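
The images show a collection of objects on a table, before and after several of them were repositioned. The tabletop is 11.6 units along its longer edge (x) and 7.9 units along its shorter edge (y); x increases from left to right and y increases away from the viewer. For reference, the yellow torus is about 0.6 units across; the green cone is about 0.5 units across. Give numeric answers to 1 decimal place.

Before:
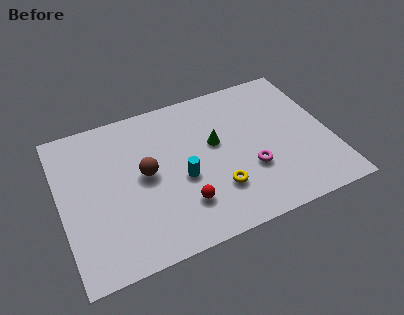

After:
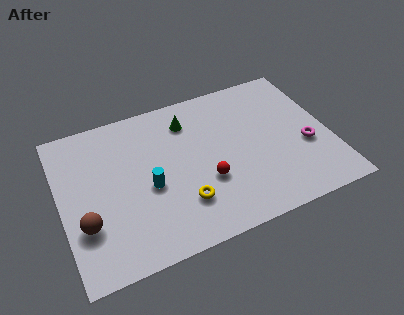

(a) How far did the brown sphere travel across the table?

3.1

The brown sphere was near (3.6, 4.1) before and (0.9, 2.5) after, so it travelled √(2.7² + 1.6²) ≈ 3.1 units.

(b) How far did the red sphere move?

1.4

From (5.0, 2.0) to (6.1, 2.8), the red sphere covered √(1.1² + 0.8²) ≈ 1.4 units.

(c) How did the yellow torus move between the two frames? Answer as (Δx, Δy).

(-1.5, -0.1)

The yellow torus was at about (6.5, 2.2) and moved to about (5.0, 2.1).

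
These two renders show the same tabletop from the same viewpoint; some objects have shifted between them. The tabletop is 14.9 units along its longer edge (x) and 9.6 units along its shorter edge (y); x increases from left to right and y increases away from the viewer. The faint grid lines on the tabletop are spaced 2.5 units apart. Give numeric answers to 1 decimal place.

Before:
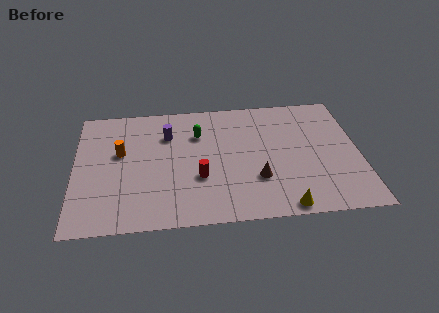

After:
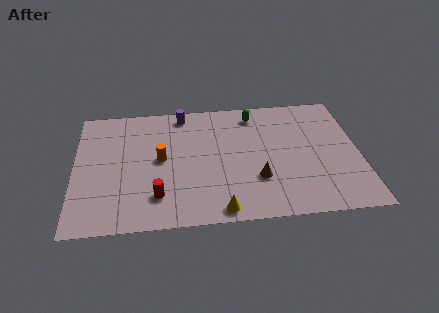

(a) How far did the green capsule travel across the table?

3.3

The green capsule moved from about (6.5, 6.8) to (9.5, 8.1), a distance of √(3.0² + 1.3²) ≈ 3.3.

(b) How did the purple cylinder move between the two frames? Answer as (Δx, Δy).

(0.8, 1.6)

From the two frames, the purple cylinder sits at roughly (4.9, 6.9) before and (5.7, 8.5) after.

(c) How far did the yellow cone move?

3.3

From (10.8, 0.8) to (7.5, 0.9), the yellow cone covered √(3.3² + 0.1²) ≈ 3.3 units.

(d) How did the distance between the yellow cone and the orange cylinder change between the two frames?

-4.6

Before: roughly 9.7 units apart; after: 5.1. That's 4.6 units closer together.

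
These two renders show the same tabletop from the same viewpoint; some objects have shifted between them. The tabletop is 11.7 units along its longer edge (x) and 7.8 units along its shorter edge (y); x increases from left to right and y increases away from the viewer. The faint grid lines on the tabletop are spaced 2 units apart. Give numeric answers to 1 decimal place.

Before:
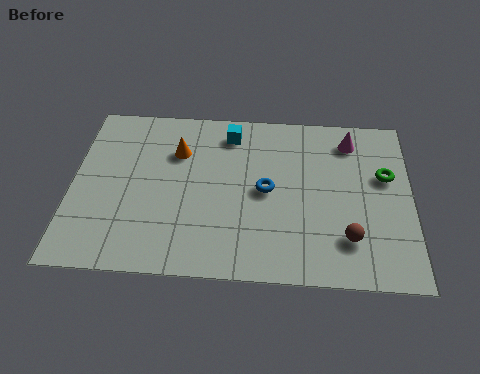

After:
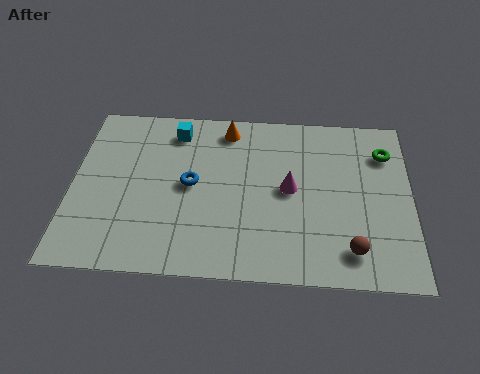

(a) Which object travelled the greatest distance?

the magenta cone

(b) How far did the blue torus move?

2.6

The blue torus moved from about (6.7, 3.9) to (4.1, 4.0), a distance of √(2.6² + 0.1²) ≈ 2.6.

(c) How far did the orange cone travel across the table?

2.1

From (3.6, 5.5) to (5.3, 6.7), the orange cone covered √(1.7² + 1.2²) ≈ 2.1 units.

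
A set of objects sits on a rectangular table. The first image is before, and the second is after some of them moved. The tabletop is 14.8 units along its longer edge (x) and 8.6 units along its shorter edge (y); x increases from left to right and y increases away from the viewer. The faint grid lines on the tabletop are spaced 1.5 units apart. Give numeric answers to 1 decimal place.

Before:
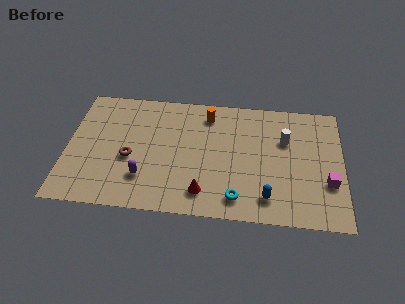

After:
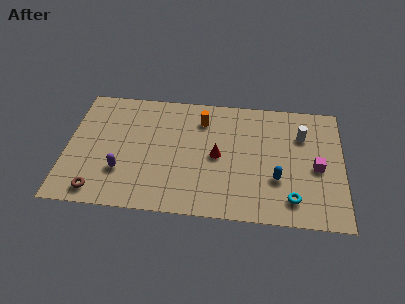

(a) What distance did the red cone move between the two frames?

2.7

From (7.4, 1.6) to (8.1, 4.2), the red cone covered √(0.7² + 2.6²) ≈ 2.7 units.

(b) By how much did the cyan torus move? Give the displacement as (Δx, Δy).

(2.9, 0.2)

From the two frames, the cyan torus sits at roughly (9.2, 1.4) before and (12.1, 1.6) after.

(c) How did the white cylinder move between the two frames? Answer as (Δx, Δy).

(0.9, 0.4)

From the two frames, the white cylinder sits at roughly (11.7, 5.7) before and (12.6, 6.1) after.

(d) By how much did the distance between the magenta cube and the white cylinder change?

-1.3

They were about 3.6 units apart before and 2.3 after — 1.3 units closer together.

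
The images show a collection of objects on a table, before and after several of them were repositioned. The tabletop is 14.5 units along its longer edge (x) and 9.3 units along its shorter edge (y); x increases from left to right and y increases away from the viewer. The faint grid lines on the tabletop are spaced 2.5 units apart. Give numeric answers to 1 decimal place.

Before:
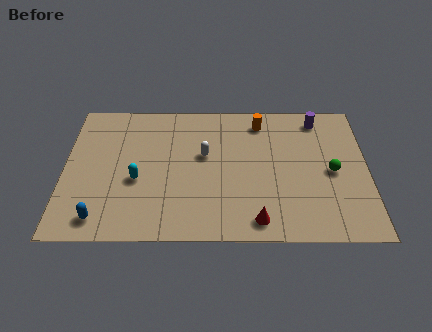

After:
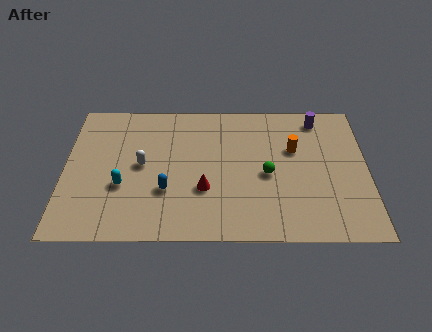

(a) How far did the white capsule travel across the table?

3.1

The white capsule was near (6.7, 5.5) before and (3.7, 4.8) after, so it travelled √(3.0² + 0.7²) ≈ 3.1 units.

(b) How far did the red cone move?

3.2

The red cone was near (9.2, 1.2) before and (6.7, 3.2) after, so it travelled √(2.5² + 2.0²) ≈ 3.2 units.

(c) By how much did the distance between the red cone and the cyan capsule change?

-2.4

The distance was about 6.3 in the first image and 3.9 in the second, so they moved 2.4 units closer together.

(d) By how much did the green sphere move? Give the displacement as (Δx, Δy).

(-3.1, -0.2)

The green sphere started near (12.8, 4.4) and ended near (9.7, 4.2).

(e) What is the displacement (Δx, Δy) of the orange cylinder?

(1.6, -1.9)

The orange cylinder started near (9.4, 7.8) and ended near (11.0, 5.9).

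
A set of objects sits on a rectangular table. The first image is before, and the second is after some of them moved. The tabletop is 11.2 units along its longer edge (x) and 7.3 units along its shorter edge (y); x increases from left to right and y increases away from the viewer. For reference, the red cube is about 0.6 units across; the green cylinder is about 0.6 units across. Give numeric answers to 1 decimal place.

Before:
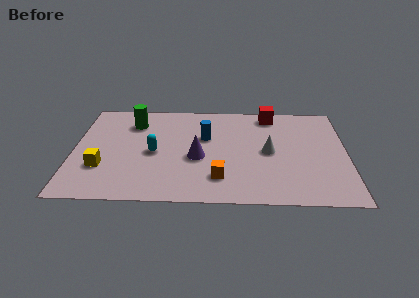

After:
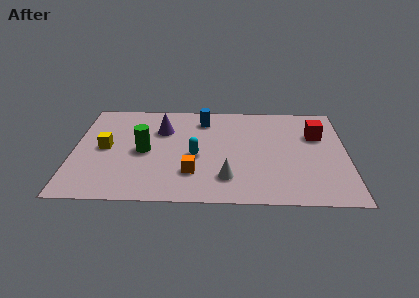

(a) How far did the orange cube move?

1.1

The orange cube was near (6.0, 1.7) before and (4.9, 2.0) after, so it travelled √(1.1² + 0.3²) ≈ 1.1 units.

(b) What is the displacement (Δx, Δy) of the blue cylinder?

(-0.1, 1.3)

From the two frames, the blue cylinder sits at roughly (5.4, 4.6) before and (5.3, 5.9) after.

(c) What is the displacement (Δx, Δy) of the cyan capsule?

(1.7, -0.2)

The cyan capsule started near (3.3, 3.4) and ended near (5.0, 3.2).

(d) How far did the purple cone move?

2.5

The purple cone was near (5.1, 3.1) before and (3.6, 5.1) after, so it travelled √(1.5² + 2.0²) ≈ 2.5 units.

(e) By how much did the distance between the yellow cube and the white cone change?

-1.5

The distance was about 6.9 in the first image and 5.4 in the second, so they moved 1.5 units closer together.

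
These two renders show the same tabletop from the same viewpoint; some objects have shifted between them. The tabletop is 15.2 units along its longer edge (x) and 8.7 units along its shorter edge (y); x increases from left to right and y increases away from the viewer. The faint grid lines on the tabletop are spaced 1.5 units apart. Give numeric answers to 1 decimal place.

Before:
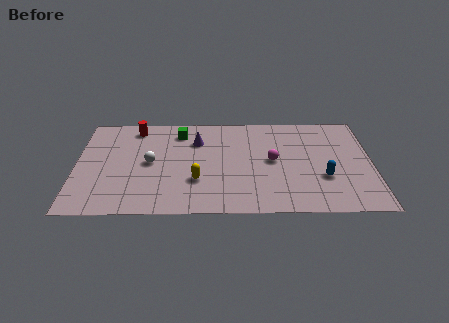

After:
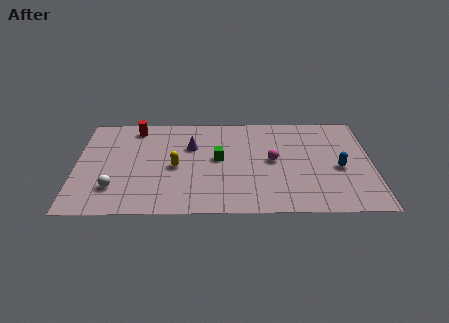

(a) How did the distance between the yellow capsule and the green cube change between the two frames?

-2.1

The distance was about 4.4 in the first image and 2.3 in the second, so they moved 2.1 units closer together.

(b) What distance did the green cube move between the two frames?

3.1

The green cube was near (5.3, 7.1) before and (7.3, 4.7) after, so it travelled √(2.0² + 2.4²) ≈ 3.1 units.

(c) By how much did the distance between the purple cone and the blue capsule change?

+0.6

The distance was about 7.3 in the first image and 7.9 in the second, so they moved 0.6 units further apart.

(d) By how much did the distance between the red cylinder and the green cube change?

+2.8

The distance was about 2.3 in the first image and 5.1 in the second, so they moved 2.8 units further apart.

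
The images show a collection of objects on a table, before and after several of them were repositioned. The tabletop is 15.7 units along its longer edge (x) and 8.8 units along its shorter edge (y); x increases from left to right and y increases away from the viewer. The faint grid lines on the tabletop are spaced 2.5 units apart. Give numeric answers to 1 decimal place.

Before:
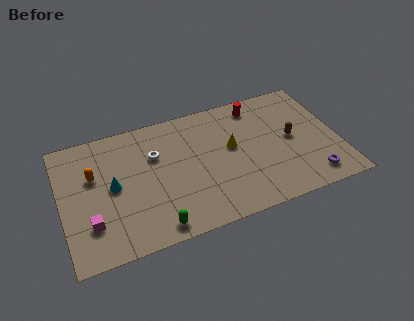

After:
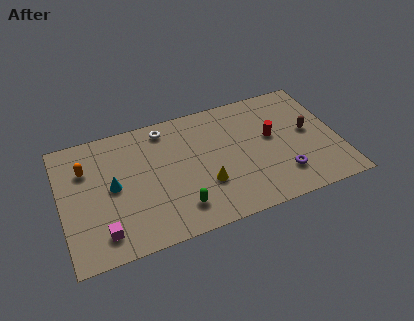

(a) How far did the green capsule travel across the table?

1.6

The green capsule was near (5.0, 1.0) before and (6.4, 1.8) after, so it travelled √(1.4² + 0.8²) ≈ 1.6 units.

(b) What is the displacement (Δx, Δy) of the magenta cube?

(0.6, -0.8)

The magenta cube started near (1.5, 2.4) and ended near (2.1, 1.6).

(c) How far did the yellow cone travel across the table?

2.7

The yellow cone moved from about (9.7, 5.0) to (8.0, 2.9), a distance of √(1.7² + 2.1²) ≈ 2.7.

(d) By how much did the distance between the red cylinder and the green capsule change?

-2.7

The distance was about 9.1 in the first image and 6.4 in the second, so they moved 2.7 units closer together.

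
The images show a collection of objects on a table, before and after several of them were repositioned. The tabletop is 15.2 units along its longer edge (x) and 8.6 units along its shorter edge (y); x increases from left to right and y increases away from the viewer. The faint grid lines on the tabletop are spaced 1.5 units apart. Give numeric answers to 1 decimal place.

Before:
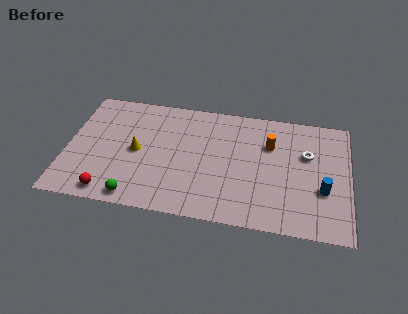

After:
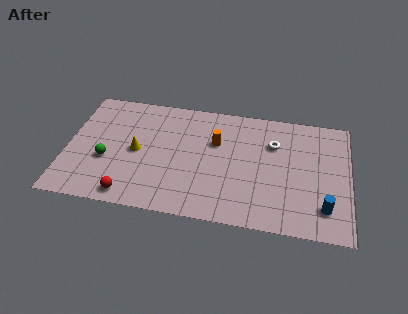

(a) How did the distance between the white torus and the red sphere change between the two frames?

-2.3

The distance was about 11.3 in the first image and 9.0 in the second, so they moved 2.3 units closer together.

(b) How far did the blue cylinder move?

1.2

From (13.8, 3.1) to (13.9, 1.9), the blue cylinder covered √(0.1² + 1.2²) ≈ 1.2 units.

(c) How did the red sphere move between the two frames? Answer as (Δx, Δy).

(1.1, 0.0)

From the two frames, the red sphere sits at roughly (2.5, 1.0) before and (3.6, 1.0) after.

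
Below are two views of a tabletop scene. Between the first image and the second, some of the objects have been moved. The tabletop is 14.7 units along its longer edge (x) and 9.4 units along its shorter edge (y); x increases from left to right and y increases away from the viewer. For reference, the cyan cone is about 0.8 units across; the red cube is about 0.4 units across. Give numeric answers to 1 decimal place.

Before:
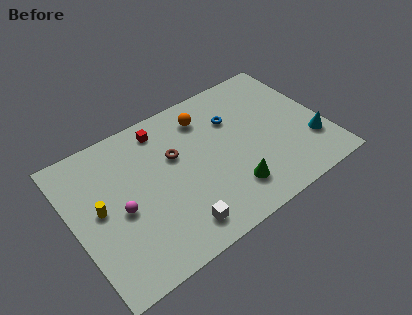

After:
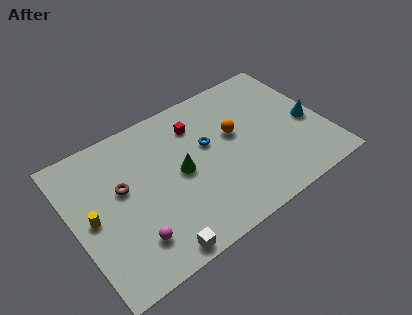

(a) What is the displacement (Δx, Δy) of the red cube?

(1.9, -0.8)

From the two frames, the red cube sits at roughly (5.7, 8.0) before and (7.6, 7.2) after.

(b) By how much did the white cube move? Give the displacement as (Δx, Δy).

(-1.4, -0.7)

From the two frames, the white cube sits at roughly (5.4, 1.5) before and (4.0, 0.8) after.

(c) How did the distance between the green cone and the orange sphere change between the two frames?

-1.9

They were about 5.4 units apart before and 3.5 after — 1.9 units closer together.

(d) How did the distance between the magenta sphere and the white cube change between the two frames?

-2.2

Before: roughly 3.9 units apart; after: 1.7. That's 2.2 units closer together.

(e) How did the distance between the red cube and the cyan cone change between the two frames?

-2.7

They were about 9.6 units apart before and 6.9 after — 2.7 units closer together.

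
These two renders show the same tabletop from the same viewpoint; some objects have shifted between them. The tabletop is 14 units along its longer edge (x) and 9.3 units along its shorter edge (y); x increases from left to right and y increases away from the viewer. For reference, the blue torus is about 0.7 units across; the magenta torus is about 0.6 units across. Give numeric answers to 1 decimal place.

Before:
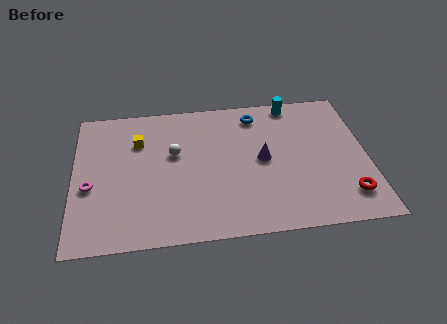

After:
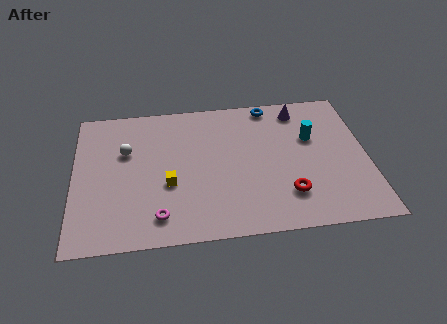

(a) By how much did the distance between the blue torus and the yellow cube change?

+1.1

Before: roughly 5.8 units apart; after: 6.9. That's 1.1 units further apart.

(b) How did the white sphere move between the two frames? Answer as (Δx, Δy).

(-2.3, 0.4)

The white sphere started near (4.8, 5.6) and ended near (2.5, 6.0).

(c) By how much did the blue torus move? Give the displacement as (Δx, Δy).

(0.7, 0.6)

The blue torus started near (8.8, 7.8) and ended near (9.5, 8.4).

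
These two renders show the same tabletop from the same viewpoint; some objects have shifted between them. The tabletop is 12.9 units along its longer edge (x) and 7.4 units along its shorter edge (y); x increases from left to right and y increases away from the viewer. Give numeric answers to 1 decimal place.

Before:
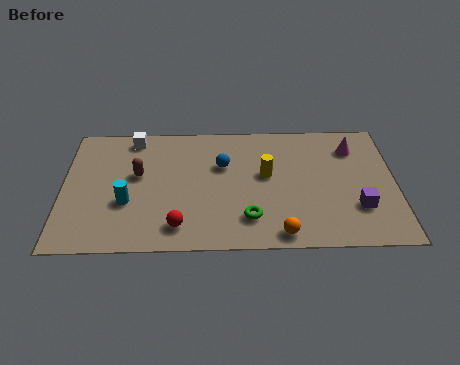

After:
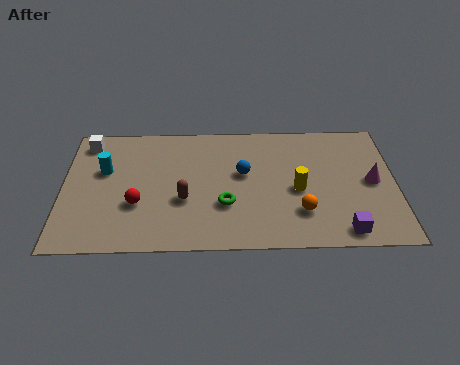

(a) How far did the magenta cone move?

2.1

The magenta cone moved from about (11.3, 5.7) to (12.0, 3.7), a distance of √(0.7² + 2.0²) ≈ 2.1.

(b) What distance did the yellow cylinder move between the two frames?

1.5

The yellow cylinder moved from about (7.9, 4.2) to (9.1, 3.3), a distance of √(1.2² + 0.9²) ≈ 1.5.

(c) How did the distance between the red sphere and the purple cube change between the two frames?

+1.1

Before: roughly 7.0 units apart; after: 8.1. That's 1.1 units further apart.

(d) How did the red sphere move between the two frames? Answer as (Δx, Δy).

(-1.6, 1.3)

From the two frames, the red sphere sits at roughly (4.5, 1.3) before and (2.9, 2.6) after.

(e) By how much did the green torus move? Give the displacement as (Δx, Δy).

(-0.9, 0.8)

The green torus was at about (7.2, 1.7) and moved to about (6.3, 2.5).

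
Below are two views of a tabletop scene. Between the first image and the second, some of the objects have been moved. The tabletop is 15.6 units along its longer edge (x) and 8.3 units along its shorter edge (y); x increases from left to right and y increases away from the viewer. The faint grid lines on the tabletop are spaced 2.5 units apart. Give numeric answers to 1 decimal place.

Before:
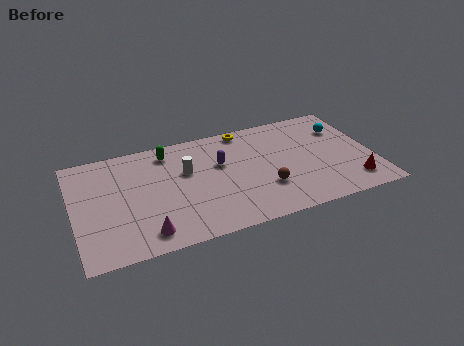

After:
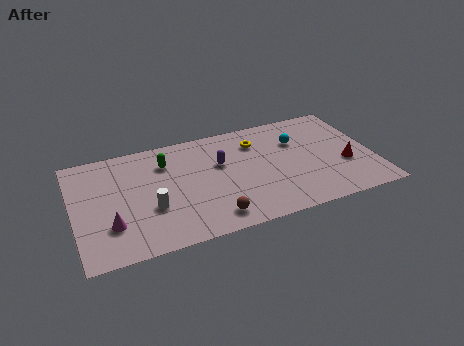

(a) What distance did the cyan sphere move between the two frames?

2.5

The cyan sphere moved from about (14.3, 6.0) to (11.8, 5.7), a distance of √(2.5² + 0.3²) ≈ 2.5.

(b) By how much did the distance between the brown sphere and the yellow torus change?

+0.8

Before: roughly 4.9 units apart; after: 5.7. That's 0.8 units further apart.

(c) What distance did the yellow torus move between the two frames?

1.3

From (9.2, 7.5) to (9.7, 6.3), the yellow torus covered √(0.5² + 1.2²) ≈ 1.3 units.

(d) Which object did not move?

the purple capsule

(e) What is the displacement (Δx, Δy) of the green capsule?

(-0.2, -0.8)

The green capsule started near (5.1, 7.0) and ended near (4.9, 6.2).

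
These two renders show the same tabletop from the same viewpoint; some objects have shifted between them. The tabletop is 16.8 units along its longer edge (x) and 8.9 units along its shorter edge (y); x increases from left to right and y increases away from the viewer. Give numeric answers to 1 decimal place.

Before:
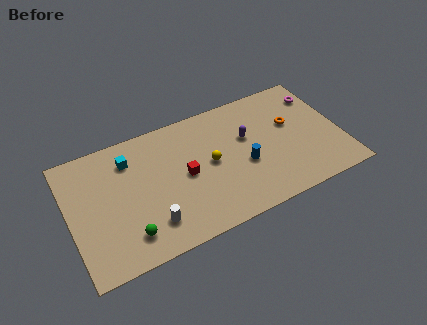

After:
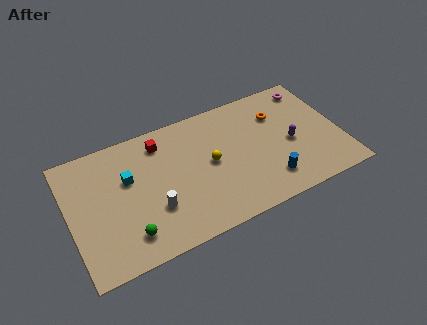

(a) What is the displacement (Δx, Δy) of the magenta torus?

(-0.4, 0.7)

From the two frames, the magenta torus sits at roughly (15.9, 6.9) before and (15.5, 7.6) after.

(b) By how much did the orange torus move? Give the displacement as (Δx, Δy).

(-0.7, 1.0)

The orange torus was at about (13.9, 5.4) and moved to about (13.2, 6.4).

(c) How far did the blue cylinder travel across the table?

2.1

From (10.7, 3.6) to (12.0, 1.9), the blue cylinder covered √(1.3² + 1.7²) ≈ 2.1 units.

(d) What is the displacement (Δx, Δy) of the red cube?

(-1.2, 2.9)

The red cube started near (7.1, 4.4) and ended near (5.9, 7.3).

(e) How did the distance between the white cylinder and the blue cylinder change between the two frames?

+0.9

They were about 6.2 units apart before and 7.1 after — 0.9 units further apart.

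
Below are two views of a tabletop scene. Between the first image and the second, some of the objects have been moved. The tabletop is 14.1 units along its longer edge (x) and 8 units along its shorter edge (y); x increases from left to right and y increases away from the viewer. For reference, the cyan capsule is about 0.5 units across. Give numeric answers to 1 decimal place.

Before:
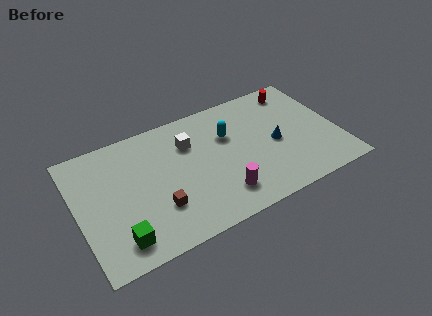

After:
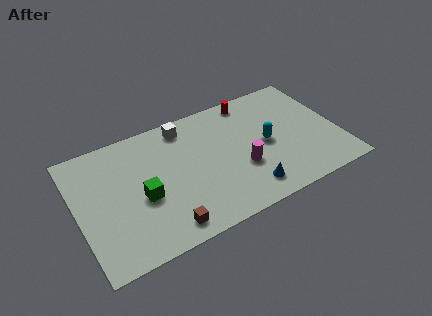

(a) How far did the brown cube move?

1.3

The brown cube moved from about (4.1, 2.4) to (4.3, 1.1), a distance of √(0.2² + 1.3²) ≈ 1.3.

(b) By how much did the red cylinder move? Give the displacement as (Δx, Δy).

(-2.5, 0.3)

The red cylinder was at about (12.3, 6.8) and moved to about (9.8, 7.1).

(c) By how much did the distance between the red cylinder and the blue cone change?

+2.3

Before: roughly 3.5 units apart; after: 5.8. That's 2.3 units further apart.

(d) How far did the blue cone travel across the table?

3.0

The blue cone was near (10.7, 3.7) before and (8.8, 1.4) after, so it travelled √(1.9² + 2.3²) ≈ 3.0 units.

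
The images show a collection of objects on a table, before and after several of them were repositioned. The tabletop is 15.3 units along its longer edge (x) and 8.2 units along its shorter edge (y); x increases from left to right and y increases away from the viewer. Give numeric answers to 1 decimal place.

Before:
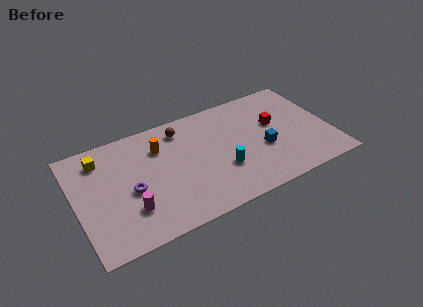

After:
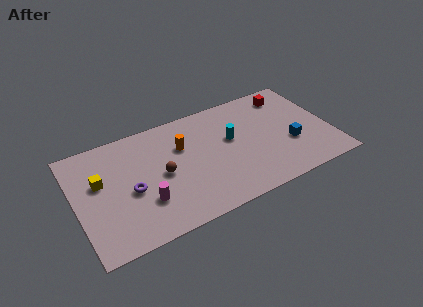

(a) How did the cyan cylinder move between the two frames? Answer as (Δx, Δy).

(0.8, 2.0)

From the two frames, the cyan cylinder sits at roughly (8.6, 2.8) before and (9.4, 4.8) after.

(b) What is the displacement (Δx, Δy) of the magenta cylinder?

(0.9, 0.2)

From the two frames, the magenta cylinder sits at roughly (3.0, 2.3) before and (3.9, 2.5) after.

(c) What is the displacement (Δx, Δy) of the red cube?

(1.1, 1.9)

The red cube was at about (12.1, 4.9) and moved to about (13.2, 6.8).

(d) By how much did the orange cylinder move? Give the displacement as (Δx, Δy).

(1.3, -0.5)

From the two frames, the orange cylinder sits at roughly (5.2, 6.0) before and (6.5, 5.5) after.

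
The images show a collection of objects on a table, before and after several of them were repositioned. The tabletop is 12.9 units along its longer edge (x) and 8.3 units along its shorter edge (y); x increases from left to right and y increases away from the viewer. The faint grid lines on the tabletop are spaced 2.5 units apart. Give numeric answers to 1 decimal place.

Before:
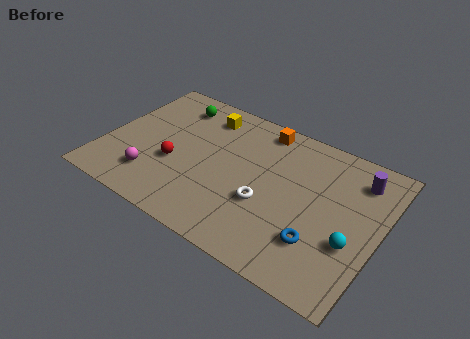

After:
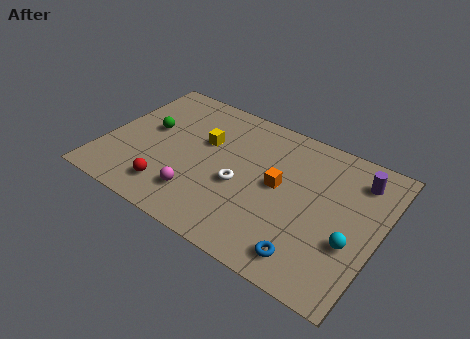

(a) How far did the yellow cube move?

1.6

From (4.2, 6.8) to (4.5, 5.2), the yellow cube covered √(0.3² + 1.6²) ≈ 1.6 units.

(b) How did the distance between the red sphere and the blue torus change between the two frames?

-0.5

Before: roughly 7.1 units apart; after: 6.6. That's 0.5 units closer together.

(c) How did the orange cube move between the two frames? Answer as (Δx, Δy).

(1.3, -2.9)

The orange cube was at about (6.9, 7.3) and moved to about (8.2, 4.4).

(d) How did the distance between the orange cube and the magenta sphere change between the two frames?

-2.7

They were about 6.9 units apart before and 4.2 after — 2.7 units closer together.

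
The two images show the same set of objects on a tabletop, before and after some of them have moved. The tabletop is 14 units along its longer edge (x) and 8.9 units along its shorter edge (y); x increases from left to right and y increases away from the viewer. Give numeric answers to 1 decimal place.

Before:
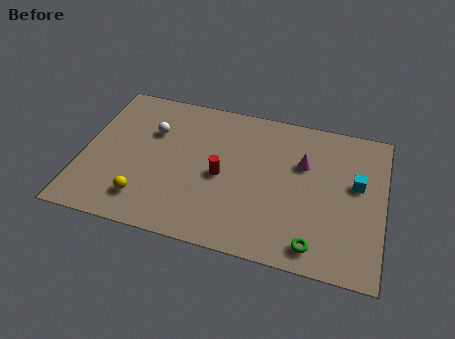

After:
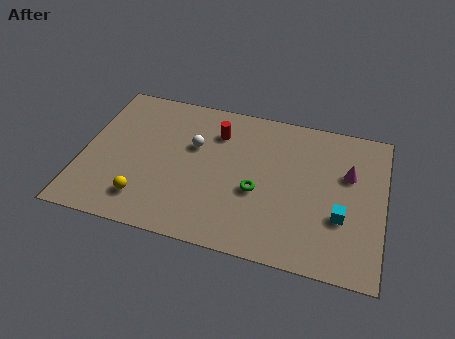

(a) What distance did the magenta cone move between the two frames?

2.1

From (10.2, 5.8) to (12.3, 5.7), the magenta cone covered √(2.1² + 0.1²) ≈ 2.1 units.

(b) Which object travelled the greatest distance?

the green torus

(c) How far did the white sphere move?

2.0

The white sphere was near (3.1, 6.0) before and (5.1, 5.6) after, so it travelled √(2.0² + 0.4²) ≈ 2.0 units.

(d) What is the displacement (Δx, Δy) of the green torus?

(-2.8, 2.4)

From the two frames, the green torus sits at roughly (11.0, 1.2) before and (8.2, 3.6) after.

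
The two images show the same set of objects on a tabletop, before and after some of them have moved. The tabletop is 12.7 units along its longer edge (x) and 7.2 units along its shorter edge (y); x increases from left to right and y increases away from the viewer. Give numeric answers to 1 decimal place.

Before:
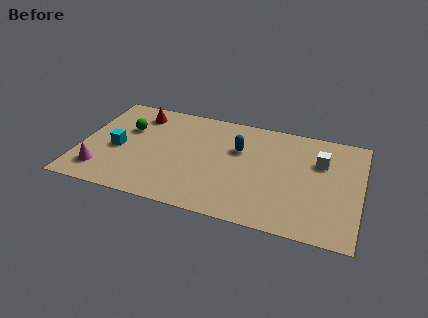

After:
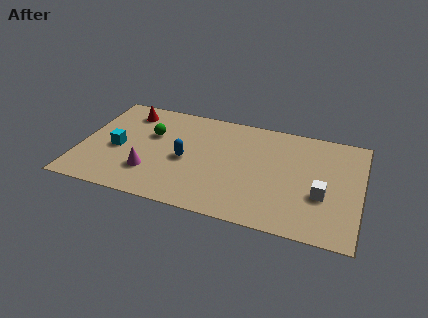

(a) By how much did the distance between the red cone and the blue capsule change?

-1.0

Before: roughly 4.9 units apart; after: 3.9. That's 1.0 units closer together.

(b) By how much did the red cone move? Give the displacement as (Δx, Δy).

(-0.5, 0.0)

The red cone started near (2.4, 5.9) and ended near (1.9, 5.9).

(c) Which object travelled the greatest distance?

the blue capsule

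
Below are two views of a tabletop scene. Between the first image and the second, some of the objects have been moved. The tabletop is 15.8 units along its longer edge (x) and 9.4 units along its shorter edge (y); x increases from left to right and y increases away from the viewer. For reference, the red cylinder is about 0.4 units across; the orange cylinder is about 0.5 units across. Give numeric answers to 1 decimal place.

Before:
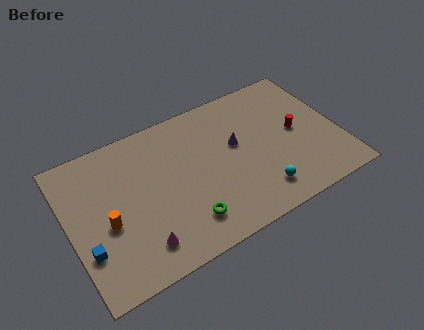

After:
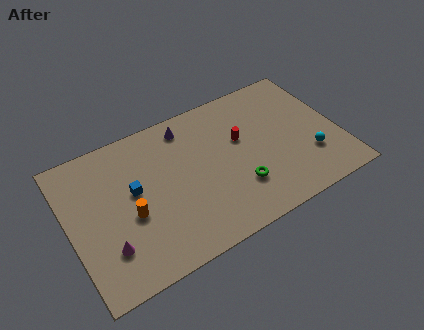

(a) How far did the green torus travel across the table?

3.3

The green torus was near (6.4, 2.0) before and (9.6, 2.7) after, so it travelled √(3.2² + 0.7²) ≈ 3.3 units.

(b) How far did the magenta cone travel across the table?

1.9

The magenta cone moved from about (3.7, 1.8) to (1.9, 2.5), a distance of √(1.8² + 0.7²) ≈ 1.9.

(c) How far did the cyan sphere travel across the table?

3.4

The cyan sphere moved from about (10.7, 1.8) to (13.9, 2.8), a distance of √(3.2² + 1.0²) ≈ 3.4.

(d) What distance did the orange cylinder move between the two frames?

1.3

The orange cylinder was near (2.1, 4.0) before and (3.4, 3.9) after, so it travelled √(1.3² + 0.1²) ≈ 1.3 units.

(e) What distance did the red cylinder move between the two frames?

3.3

The red cylinder was near (13.4, 4.8) before and (10.2, 5.7) after, so it travelled √(3.2² + 0.9²) ≈ 3.3 units.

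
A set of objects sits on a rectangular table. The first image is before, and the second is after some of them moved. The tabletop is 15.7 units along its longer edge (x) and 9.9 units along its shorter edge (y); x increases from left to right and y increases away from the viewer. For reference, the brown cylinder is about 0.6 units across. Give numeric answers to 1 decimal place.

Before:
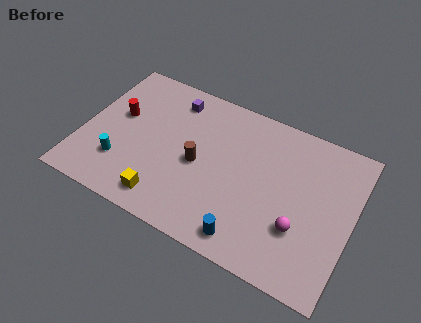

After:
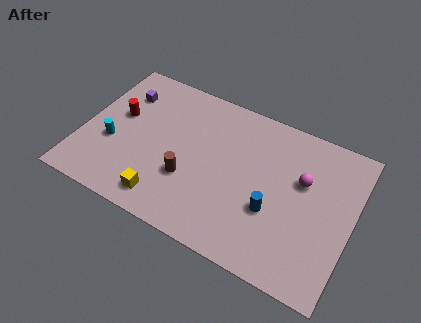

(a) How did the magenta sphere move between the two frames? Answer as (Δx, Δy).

(-0.2, 3.0)

The magenta sphere started near (12.9, 3.2) and ended near (12.7, 6.2).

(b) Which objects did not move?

the red cylinder and the yellow cube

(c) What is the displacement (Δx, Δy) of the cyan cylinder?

(-0.7, 1.1)

The cyan cylinder started near (2.5, 2.7) and ended near (1.8, 3.8).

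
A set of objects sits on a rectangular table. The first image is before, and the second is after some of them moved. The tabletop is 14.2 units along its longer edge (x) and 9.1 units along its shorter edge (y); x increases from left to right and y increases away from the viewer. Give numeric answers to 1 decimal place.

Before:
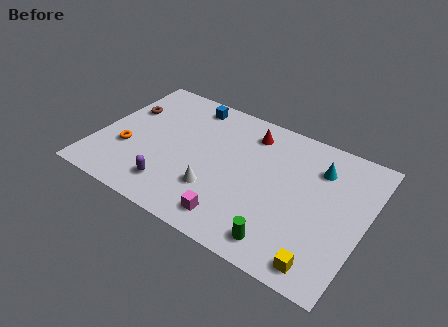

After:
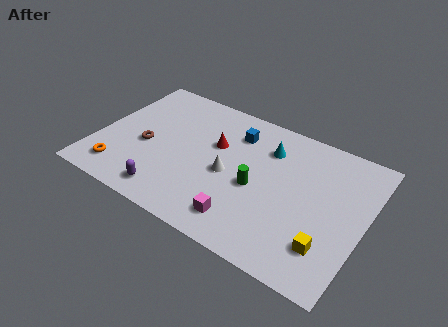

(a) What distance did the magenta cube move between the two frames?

0.5

The magenta cube moved from about (7.8, 1.4) to (8.3, 1.6), a distance of √(0.5² + 0.2²) ≈ 0.5.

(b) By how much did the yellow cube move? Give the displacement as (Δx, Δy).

(0.1, 1.1)

The yellow cube was at about (12.5, 1.1) and moved to about (12.6, 2.2).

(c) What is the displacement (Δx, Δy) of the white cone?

(0.5, 1.4)

The white cone was at about (6.6, 2.7) and moved to about (7.1, 4.1).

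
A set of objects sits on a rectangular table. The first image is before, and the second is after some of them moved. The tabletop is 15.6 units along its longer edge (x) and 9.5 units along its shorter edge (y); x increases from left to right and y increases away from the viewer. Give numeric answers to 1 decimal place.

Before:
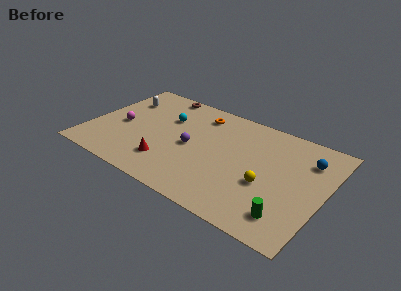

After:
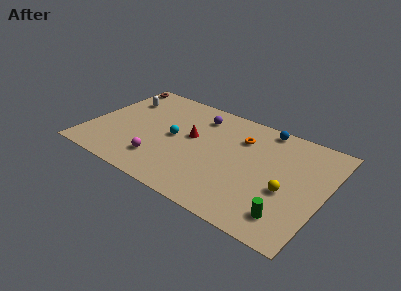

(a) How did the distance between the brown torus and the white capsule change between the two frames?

-1.1

Before: roughly 2.9 units apart; after: 1.8. That's 1.1 units closer together.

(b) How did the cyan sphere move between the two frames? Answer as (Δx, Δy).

(0.8, -1.6)

The cyan sphere was at about (4.8, 6.4) and moved to about (5.6, 4.8).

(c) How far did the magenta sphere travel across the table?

3.7

The magenta sphere was near (2.0, 4.3) before and (5.1, 2.2) after, so it travelled √(3.1² + 2.1²) ≈ 3.7 units.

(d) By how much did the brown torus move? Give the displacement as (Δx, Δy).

(-3.1, -0.2)

From the two frames, the brown torus sits at roughly (3.9, 8.7) before and (0.8, 8.5) after.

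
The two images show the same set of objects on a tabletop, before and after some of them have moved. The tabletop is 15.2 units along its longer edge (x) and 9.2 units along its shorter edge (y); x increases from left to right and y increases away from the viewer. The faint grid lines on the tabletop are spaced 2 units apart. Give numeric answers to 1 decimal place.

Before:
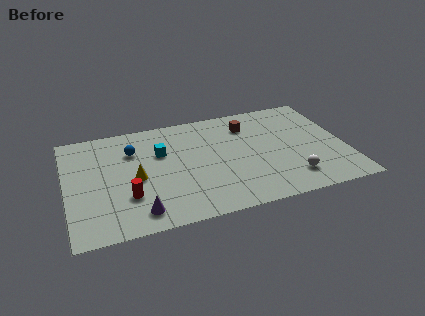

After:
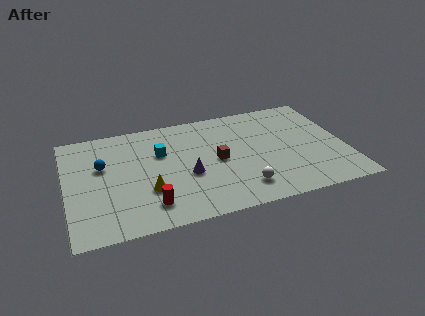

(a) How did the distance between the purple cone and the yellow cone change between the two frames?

-0.5

Before: roughly 2.8 units apart; after: 2.3. That's 0.5 units closer together.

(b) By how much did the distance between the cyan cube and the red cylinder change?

+0.5

They were about 3.8 units apart before and 4.3 after — 0.5 units further apart.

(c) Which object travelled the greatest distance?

the purple cone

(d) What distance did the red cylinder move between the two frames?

1.5

The red cylinder moved from about (3.2, 2.8) to (4.3, 1.8), a distance of √(1.1² + 1.0²) ≈ 1.5.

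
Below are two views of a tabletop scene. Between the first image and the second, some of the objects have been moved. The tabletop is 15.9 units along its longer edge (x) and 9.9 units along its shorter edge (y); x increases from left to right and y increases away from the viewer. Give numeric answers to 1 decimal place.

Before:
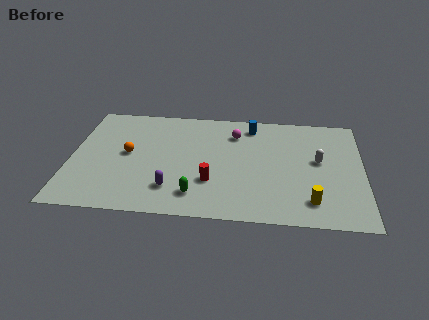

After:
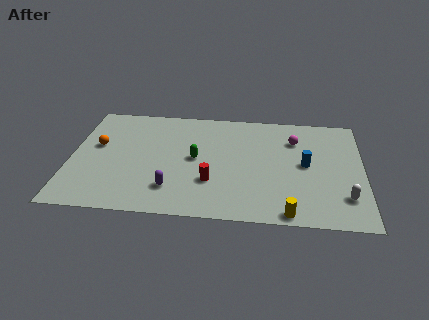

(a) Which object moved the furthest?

the blue cylinder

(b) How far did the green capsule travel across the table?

3.2

The green capsule moved from about (6.9, 1.9) to (6.8, 5.1), a distance of √(0.1² + 3.2²) ≈ 3.2.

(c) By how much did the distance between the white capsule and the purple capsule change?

+0.8

They were about 8.5 units apart before and 9.3 after — 0.8 units further apart.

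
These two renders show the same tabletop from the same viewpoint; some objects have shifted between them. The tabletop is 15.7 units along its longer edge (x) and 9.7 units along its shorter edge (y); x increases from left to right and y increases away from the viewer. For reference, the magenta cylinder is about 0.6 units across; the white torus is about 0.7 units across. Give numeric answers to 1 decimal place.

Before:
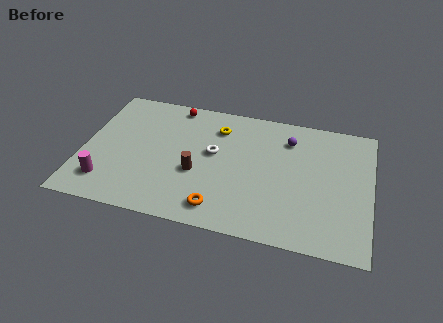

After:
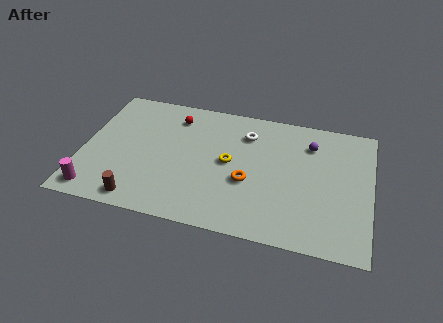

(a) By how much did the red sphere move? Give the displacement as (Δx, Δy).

(0.1, -0.9)

The red sphere was at about (4.7, 8.7) and moved to about (4.8, 7.8).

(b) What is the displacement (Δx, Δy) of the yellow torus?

(0.8, -2.5)

From the two frames, the yellow torus sits at roughly (7.2, 7.5) before and (8.0, 5.0) after.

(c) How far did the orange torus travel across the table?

2.7

The orange torus moved from about (7.7, 1.5) to (9.1, 3.8), a distance of √(1.4² + 2.3²) ≈ 2.7.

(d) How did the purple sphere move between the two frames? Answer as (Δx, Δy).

(1.2, -0.1)

From the two frames, the purple sphere sits at roughly (11.1, 7.5) before and (12.3, 7.4) after.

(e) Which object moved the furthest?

the brown cylinder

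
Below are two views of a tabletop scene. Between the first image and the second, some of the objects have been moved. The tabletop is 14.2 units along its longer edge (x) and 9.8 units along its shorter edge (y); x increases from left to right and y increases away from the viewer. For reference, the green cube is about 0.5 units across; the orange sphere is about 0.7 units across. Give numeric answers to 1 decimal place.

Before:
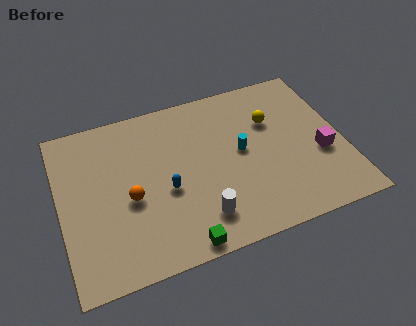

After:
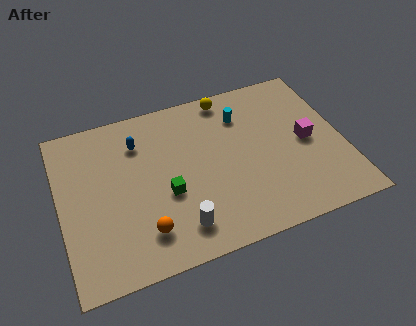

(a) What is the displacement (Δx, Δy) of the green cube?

(-0.4, 3.1)

The green cube was at about (5.6, 0.8) and moved to about (5.2, 3.9).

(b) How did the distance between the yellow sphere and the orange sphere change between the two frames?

+0.5

They were about 7.8 units apart before and 8.3 after — 0.5 units further apart.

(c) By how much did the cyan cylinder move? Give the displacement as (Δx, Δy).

(0.3, 2.2)

The cyan cylinder started near (9.1, 5.2) and ended near (9.4, 7.4).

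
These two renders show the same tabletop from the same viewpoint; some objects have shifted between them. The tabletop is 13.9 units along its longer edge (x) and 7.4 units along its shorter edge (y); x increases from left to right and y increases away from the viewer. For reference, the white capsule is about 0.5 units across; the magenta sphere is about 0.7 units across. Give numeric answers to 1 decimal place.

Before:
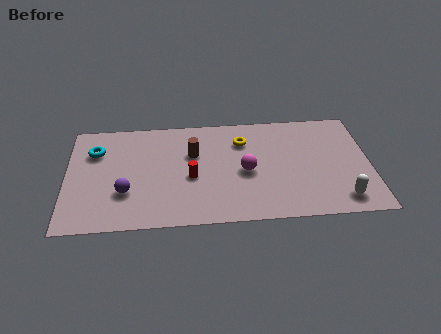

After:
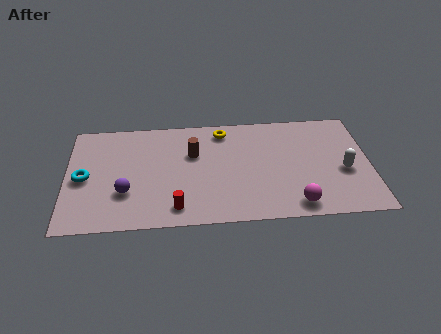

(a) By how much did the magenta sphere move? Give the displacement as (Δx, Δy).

(2.2, -2.4)

The magenta sphere started near (8.2, 3.4) and ended near (10.4, 1.0).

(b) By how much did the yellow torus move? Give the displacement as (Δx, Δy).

(-0.9, 0.8)

From the two frames, the yellow torus sits at roughly (8.1, 5.5) before and (7.2, 6.3) after.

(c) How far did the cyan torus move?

1.9

The cyan torus moved from about (1.3, 5.3) to (0.8, 3.5), a distance of √(0.5² + 1.8²) ≈ 1.9.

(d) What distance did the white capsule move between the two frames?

1.9

From (12.5, 1.2) to (12.7, 3.1), the white capsule covered √(0.2² + 1.9²) ≈ 1.9 units.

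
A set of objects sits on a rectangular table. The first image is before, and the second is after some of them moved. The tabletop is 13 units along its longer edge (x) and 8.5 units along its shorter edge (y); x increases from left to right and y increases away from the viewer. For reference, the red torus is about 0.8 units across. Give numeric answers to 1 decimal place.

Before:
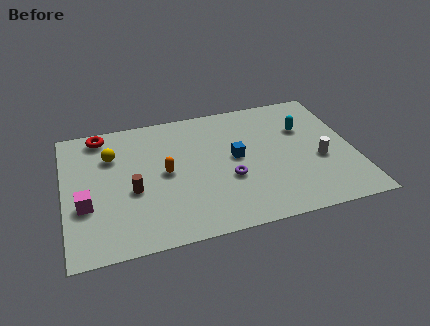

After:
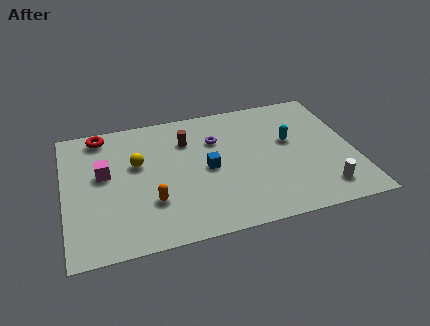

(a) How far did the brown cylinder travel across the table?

3.7

The brown cylinder moved from about (3.0, 3.5) to (5.6, 6.2), a distance of √(2.6² + 2.7²) ≈ 3.7.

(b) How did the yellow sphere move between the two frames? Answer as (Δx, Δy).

(1.1, -0.8)

The yellow sphere was at about (2.2, 6.0) and moved to about (3.3, 5.2).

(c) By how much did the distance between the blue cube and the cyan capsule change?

+0.5

They were about 3.4 units apart before and 3.9 after — 0.5 units further apart.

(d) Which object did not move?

the red torus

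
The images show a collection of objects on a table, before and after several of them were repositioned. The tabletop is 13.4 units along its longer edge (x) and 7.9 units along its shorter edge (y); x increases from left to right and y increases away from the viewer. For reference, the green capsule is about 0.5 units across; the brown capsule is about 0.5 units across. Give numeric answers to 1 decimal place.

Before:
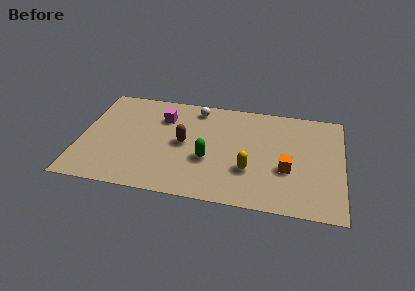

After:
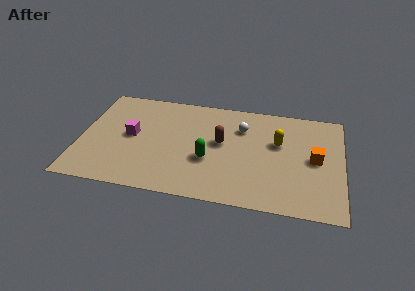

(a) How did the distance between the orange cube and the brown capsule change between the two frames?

-0.6

They were about 5.4 units apart before and 4.8 after — 0.6 units closer together.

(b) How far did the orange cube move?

1.7

The orange cube moved from about (10.6, 3.0) to (12.0, 4.0), a distance of √(1.4² + 1.0²) ≈ 1.7.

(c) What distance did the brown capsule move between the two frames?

1.9

From (5.3, 4.0) to (7.2, 4.4), the brown capsule covered √(1.9² + 0.4²) ≈ 1.9 units.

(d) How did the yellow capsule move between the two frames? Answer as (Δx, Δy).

(1.4, 2.3)

From the two frames, the yellow capsule sits at roughly (8.7, 2.6) before and (10.1, 4.9) after.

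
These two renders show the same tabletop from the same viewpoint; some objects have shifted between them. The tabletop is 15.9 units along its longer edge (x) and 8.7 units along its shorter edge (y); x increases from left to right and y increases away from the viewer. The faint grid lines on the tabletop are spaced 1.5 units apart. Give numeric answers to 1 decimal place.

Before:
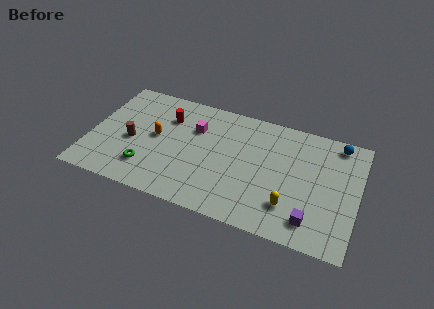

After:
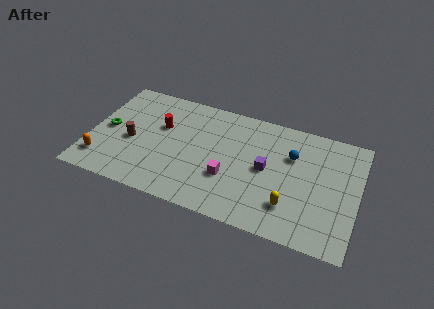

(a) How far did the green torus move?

3.4

The green torus was near (3.6, 2.1) before and (1.0, 4.3) after, so it travelled √(2.6² + 2.2²) ≈ 3.4 units.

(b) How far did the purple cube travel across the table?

4.0

The purple cube moved from about (13.4, 1.6) to (10.5, 4.4), a distance of √(2.9² + 2.8²) ≈ 4.0.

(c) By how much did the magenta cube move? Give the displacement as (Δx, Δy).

(2.3, -3.0)

From the two frames, the magenta cube sits at roughly (6.1, 6.0) before and (8.4, 3.0) after.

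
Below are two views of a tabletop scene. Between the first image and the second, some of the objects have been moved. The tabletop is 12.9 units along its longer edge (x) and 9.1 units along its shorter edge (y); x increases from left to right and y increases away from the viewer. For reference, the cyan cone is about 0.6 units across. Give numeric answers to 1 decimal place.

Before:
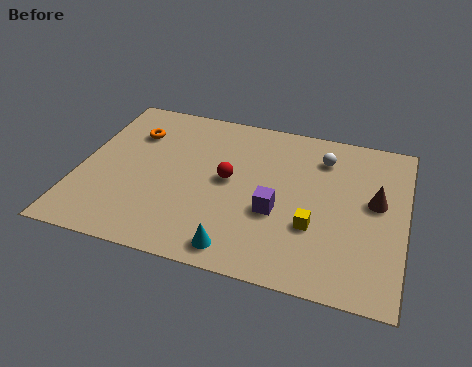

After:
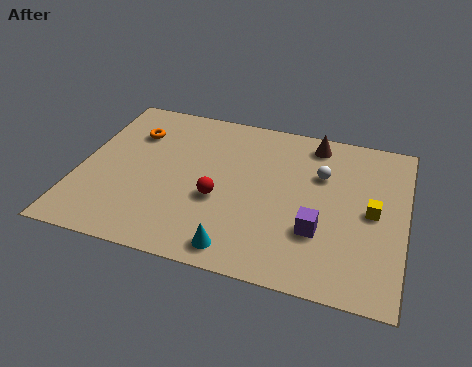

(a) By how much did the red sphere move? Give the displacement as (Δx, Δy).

(-0.3, -1.2)

The red sphere started near (5.9, 4.8) and ended near (5.6, 3.6).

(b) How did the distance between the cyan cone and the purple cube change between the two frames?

+0.8

They were about 2.7 units apart before and 3.5 after — 0.8 units further apart.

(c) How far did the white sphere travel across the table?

1.0

The white sphere moved from about (9.5, 7.1) to (9.5, 6.1), a distance of √(0.0² + 1.0²) ≈ 1.0.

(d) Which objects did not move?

the orange torus and the cyan cone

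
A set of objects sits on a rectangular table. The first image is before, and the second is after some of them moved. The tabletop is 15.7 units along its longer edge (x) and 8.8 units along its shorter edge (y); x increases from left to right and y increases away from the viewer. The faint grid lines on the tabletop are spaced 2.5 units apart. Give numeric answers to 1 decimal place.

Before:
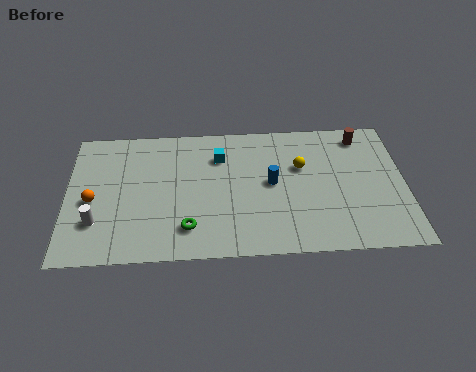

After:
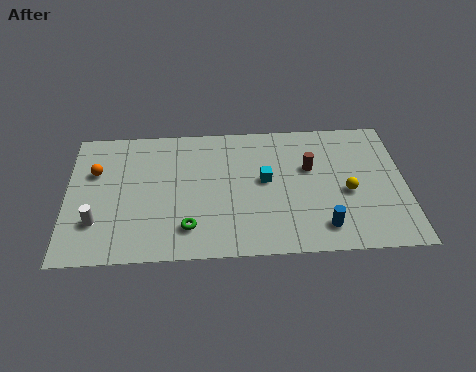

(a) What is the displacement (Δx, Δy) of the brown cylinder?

(-2.5, -2.0)

The brown cylinder was at about (13.8, 7.5) and moved to about (11.3, 5.5).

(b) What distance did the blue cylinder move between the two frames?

3.8

The blue cylinder moved from about (9.5, 4.6) to (11.8, 1.6), a distance of √(2.3² + 3.0²) ≈ 3.8.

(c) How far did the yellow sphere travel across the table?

2.8

The yellow sphere moved from about (10.9, 5.6) to (13.0, 3.8), a distance of √(2.1² + 1.8²) ≈ 2.8.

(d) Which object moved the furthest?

the blue cylinder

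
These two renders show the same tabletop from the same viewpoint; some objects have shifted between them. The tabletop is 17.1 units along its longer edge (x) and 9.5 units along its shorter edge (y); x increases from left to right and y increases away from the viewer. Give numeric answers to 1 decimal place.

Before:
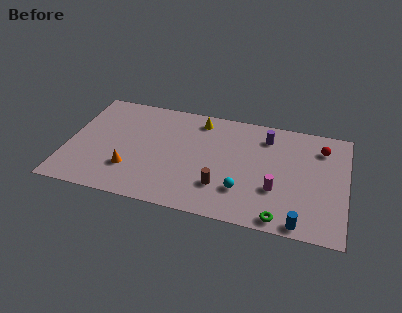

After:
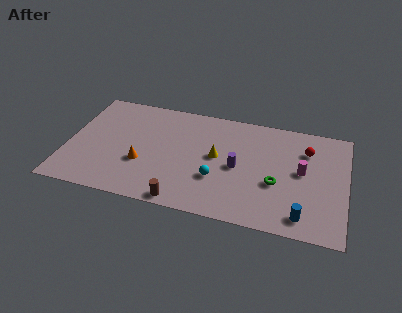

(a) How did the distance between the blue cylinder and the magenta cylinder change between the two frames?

+0.8

Before: roughly 2.9 units apart; after: 3.7. That's 0.8 units further apart.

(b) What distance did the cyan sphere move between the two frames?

1.7

From (10.9, 2.6) to (9.3, 3.2), the cyan sphere covered √(1.6² + 0.6²) ≈ 1.7 units.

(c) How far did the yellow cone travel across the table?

3.3

From (7.9, 8.1) to (9.2, 5.1), the yellow cone covered √(1.3² + 3.0²) ≈ 3.3 units.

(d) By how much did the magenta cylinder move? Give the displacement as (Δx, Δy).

(1.5, 1.9)

From the two frames, the magenta cylinder sits at roughly (12.9, 3.2) before and (14.4, 5.1) after.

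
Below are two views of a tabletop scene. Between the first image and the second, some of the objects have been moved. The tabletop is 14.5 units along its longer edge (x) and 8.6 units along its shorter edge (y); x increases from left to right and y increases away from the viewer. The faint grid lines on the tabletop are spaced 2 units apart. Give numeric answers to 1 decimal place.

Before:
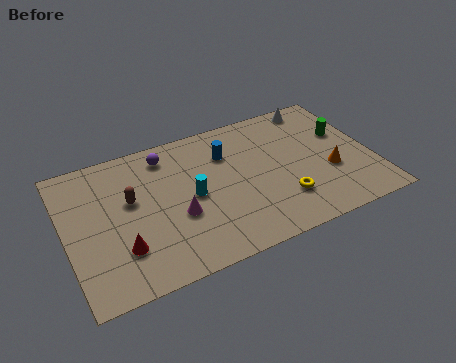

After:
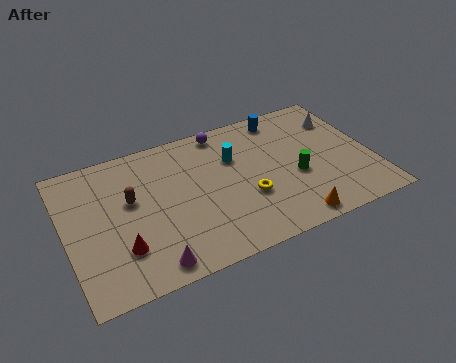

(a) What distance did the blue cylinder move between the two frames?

3.2

The blue cylinder was near (7.8, 6.2) before and (10.7, 7.5) after, so it travelled √(2.9² + 1.3²) ≈ 3.2 units.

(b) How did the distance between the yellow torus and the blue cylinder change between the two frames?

+0.5

The distance was about 4.5 in the first image and 5.0 in the second, so they moved 0.5 units further apart.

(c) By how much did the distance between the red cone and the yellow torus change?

-1.6

The distance was about 7.6 in the first image and 6.0 in the second, so they moved 1.6 units closer together.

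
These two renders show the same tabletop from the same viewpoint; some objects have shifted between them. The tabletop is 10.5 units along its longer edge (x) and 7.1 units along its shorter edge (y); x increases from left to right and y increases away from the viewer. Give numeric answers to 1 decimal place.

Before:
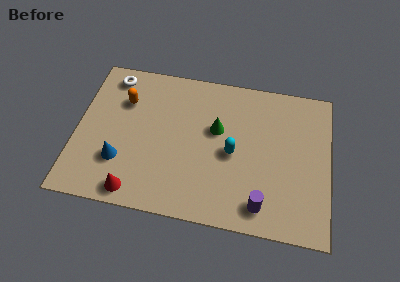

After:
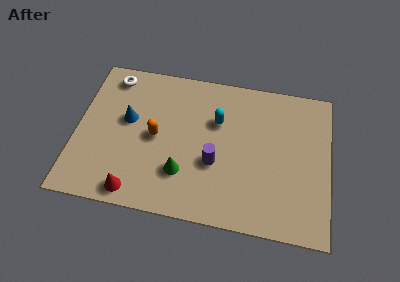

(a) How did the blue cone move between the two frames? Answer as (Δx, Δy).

(0.2, 2.0)

The blue cone was at about (1.9, 2.1) and moved to about (2.1, 4.1).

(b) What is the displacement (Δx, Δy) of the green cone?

(-1.3, -2.3)

The green cone was at about (5.8, 4.3) and moved to about (4.5, 2.0).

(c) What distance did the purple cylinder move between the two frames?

2.6

From (7.8, 1.1) to (5.8, 2.7), the purple cylinder covered √(2.0² + 1.6²) ≈ 2.6 units.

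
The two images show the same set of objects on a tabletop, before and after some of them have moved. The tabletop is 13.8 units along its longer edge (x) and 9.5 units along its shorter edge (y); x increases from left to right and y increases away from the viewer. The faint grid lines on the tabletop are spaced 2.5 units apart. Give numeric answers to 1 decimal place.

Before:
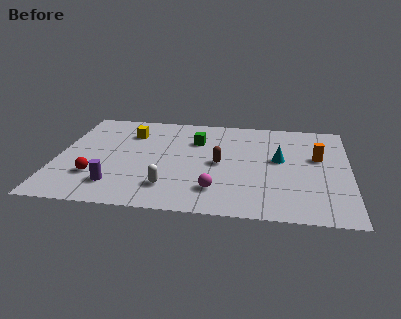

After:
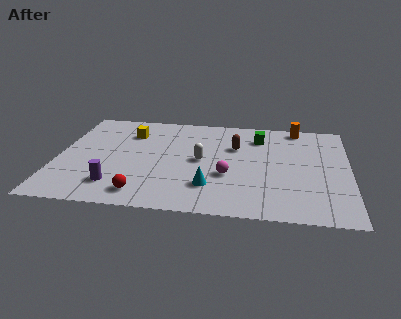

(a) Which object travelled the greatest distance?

the cyan cone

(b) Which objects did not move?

the yellow cube and the purple cylinder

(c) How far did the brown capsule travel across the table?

1.8

From (7.7, 4.6) to (8.4, 6.3), the brown capsule covered √(0.7² + 1.7²) ≈ 1.8 units.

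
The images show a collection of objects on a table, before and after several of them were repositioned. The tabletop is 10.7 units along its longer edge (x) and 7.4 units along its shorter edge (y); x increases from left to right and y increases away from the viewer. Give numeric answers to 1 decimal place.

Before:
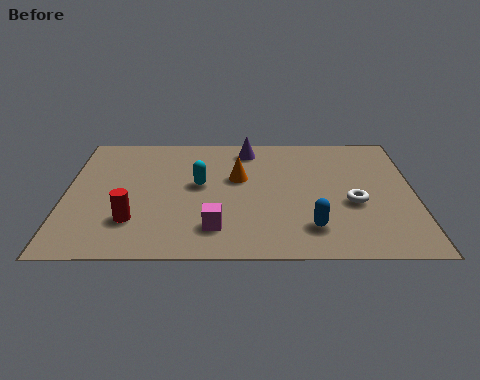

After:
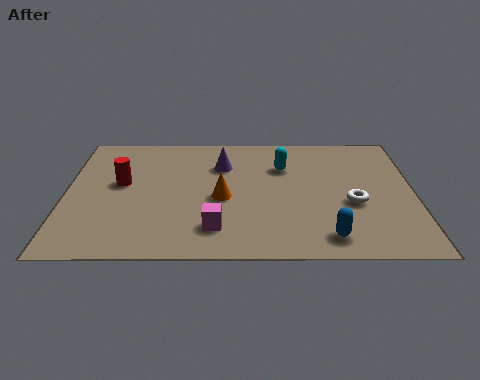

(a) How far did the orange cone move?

1.3

From (5.3, 4.5) to (4.8, 3.3), the orange cone covered √(0.5² + 1.2²) ≈ 1.3 units.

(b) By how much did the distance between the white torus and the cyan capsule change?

-1.8

Before: roughly 4.8 units apart; after: 3.0. That's 1.8 units closer together.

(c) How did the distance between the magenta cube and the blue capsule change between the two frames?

+0.5

They were about 2.9 units apart before and 3.4 after — 0.5 units further apart.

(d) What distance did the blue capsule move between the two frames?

0.7

From (7.5, 1.6) to (8.0, 1.1), the blue capsule covered √(0.5² + 0.5²) ≈ 0.7 units.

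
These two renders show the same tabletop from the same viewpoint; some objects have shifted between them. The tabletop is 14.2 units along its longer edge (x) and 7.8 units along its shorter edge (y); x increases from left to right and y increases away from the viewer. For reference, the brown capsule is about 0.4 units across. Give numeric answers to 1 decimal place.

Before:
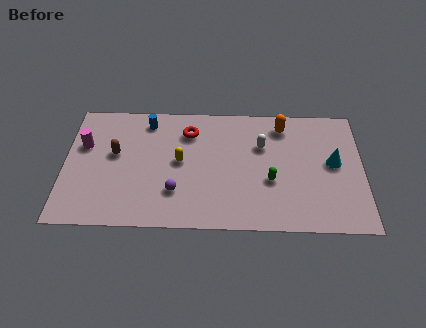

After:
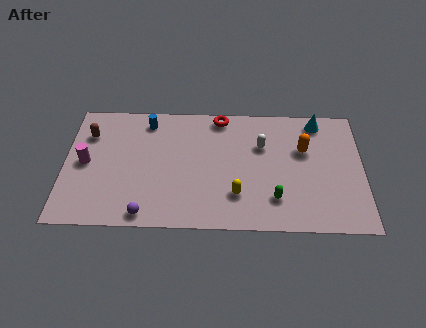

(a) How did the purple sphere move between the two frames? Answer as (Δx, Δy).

(-1.4, -1.4)

From the two frames, the purple sphere sits at roughly (5.3, 2.2) before and (3.9, 0.8) after.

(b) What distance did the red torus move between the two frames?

1.8

The red torus was near (5.9, 6.0) before and (7.4, 7.0) after, so it travelled √(1.5² + 1.0²) ≈ 1.8 units.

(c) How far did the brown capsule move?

1.8

The brown capsule was near (2.4, 4.5) before and (1.1, 5.7) after, so it travelled √(1.3² + 1.2²) ≈ 1.8 units.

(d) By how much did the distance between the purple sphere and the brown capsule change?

+1.9

They were about 3.7 units apart before and 5.6 after — 1.9 units further apart.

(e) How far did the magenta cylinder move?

1.1

From (0.9, 5.0) to (1.0, 3.9), the magenta cylinder covered √(0.1² + 1.1²) ≈ 1.1 units.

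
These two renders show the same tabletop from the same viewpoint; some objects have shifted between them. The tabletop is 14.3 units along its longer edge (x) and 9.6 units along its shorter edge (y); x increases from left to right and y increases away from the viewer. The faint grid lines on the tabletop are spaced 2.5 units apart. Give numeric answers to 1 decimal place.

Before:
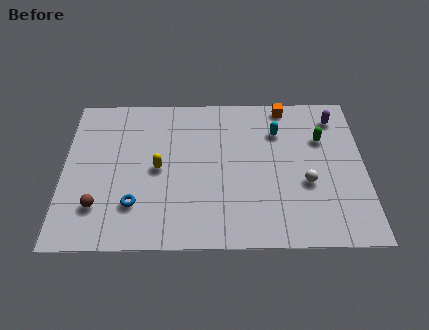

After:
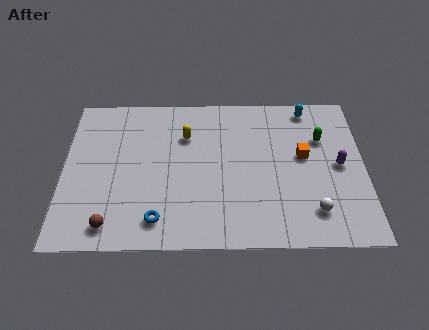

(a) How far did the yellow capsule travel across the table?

2.5

The yellow capsule moved from about (4.5, 4.7) to (5.8, 6.8), a distance of √(1.3² + 2.1²) ≈ 2.5.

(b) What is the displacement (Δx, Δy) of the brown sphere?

(0.6, -1.1)

From the two frames, the brown sphere sits at roughly (1.7, 2.4) before and (2.3, 1.3) after.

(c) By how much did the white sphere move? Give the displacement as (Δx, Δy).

(0.3, -1.7)

From the two frames, the white sphere sits at roughly (11.5, 3.7) before and (11.8, 2.0) after.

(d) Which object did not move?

the green capsule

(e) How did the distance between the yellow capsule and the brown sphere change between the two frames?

+2.9

The distance was about 3.6 in the first image and 6.5 in the second, so they moved 2.9 units further apart.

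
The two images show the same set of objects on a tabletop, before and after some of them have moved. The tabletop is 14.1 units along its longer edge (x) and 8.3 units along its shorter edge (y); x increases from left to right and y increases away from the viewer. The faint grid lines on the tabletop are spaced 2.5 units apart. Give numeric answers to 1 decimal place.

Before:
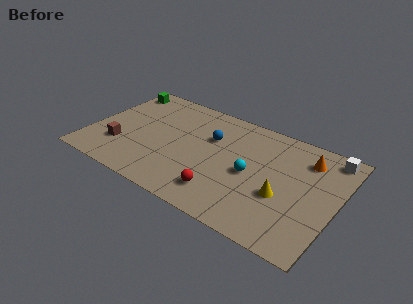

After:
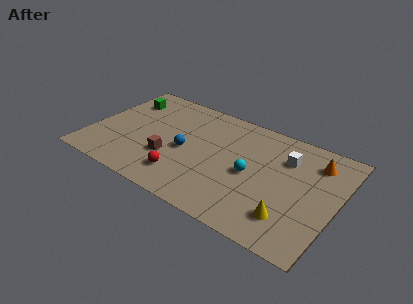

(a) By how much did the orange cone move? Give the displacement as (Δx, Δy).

(0.5, 0.0)

The orange cone started near (12.1, 6.5) and ended near (12.6, 6.5).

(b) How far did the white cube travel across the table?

2.6

From (13.3, 7.3) to (11.0, 6.0), the white cube covered √(2.3² + 1.3²) ≈ 2.6 units.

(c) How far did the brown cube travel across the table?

2.8

From (1.9, 2.4) to (4.7, 2.8), the brown cube covered √(2.8² + 0.4²) ≈ 2.8 units.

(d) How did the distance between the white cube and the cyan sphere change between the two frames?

-2.5

Before: roughly 5.2 units apart; after: 2.7. That's 2.5 units closer together.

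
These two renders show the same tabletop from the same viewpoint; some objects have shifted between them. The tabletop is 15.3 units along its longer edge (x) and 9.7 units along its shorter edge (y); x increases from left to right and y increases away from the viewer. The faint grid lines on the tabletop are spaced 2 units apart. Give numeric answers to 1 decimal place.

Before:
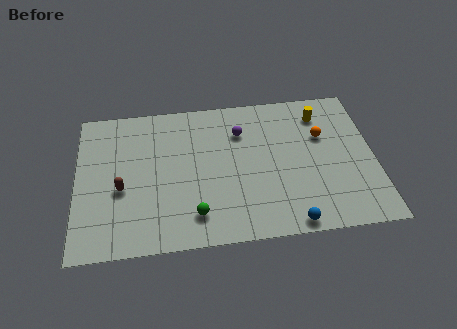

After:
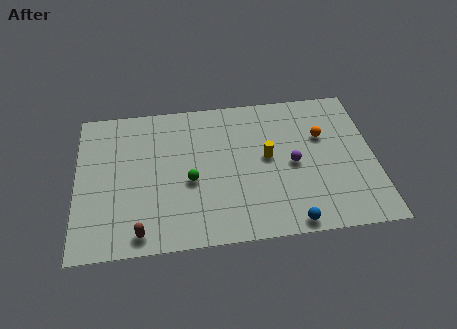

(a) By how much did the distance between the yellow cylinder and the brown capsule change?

-3.3

Before: roughly 11.1 units apart; after: 7.8. That's 3.3 units closer together.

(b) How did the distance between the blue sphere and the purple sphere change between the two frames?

-2.9

Before: roughly 6.7 units apart; after: 3.8. That's 2.9 units closer together.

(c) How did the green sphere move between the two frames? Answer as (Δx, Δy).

(-0.2, 2.2)

The green sphere was at about (6.0, 1.9) and moved to about (5.8, 4.1).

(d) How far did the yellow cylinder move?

3.9

From (12.7, 7.8) to (9.8, 5.2), the yellow cylinder covered √(2.9² + 2.6²) ≈ 3.9 units.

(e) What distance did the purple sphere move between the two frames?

3.6

The purple sphere was near (8.5, 7.1) before and (11.1, 4.6) after, so it travelled √(2.6² + 2.5²) ≈ 3.6 units.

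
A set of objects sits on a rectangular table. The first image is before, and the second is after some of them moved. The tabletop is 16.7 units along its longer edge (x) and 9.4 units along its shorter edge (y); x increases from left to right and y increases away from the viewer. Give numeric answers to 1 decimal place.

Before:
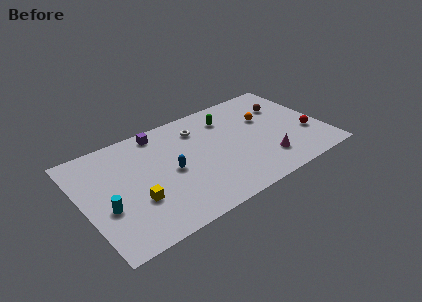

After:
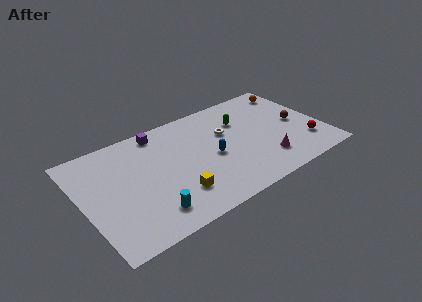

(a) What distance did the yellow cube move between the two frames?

2.7

The yellow cube moved from about (3.4, 3.2) to (6.0, 2.4), a distance of √(2.6² + 0.8²) ≈ 2.7.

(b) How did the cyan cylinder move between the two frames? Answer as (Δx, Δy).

(2.7, -1.8)

From the two frames, the cyan cylinder sits at roughly (1.4, 3.6) before and (4.1, 1.8) after.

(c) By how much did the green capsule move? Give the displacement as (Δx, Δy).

(0.9, -0.7)

From the two frames, the green capsule sits at roughly (10.5, 7.3) before and (11.4, 6.6) after.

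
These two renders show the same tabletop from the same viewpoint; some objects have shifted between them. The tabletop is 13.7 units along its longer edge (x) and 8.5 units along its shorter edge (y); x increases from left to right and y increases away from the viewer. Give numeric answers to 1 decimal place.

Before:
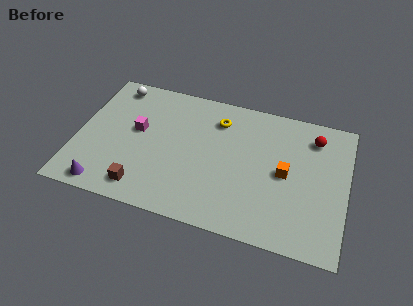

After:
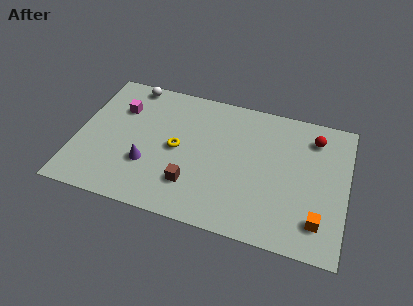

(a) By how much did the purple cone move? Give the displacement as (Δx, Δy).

(2.0, 1.9)

The purple cone was at about (1.7, 0.9) and moved to about (3.7, 2.8).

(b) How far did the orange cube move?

3.0

From (10.6, 4.2) to (12.4, 1.8), the orange cube covered √(1.8² + 2.4²) ≈ 3.0 units.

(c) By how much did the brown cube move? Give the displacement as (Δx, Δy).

(2.4, 0.9)

The brown cube started near (3.6, 1.3) and ended near (6.0, 2.2).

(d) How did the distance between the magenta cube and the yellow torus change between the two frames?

-0.8

Before: roughly 4.4 units apart; after: 3.6. That's 0.8 units closer together.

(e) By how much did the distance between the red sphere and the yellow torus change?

+2.4

They were about 4.9 units apart before and 7.3 after — 2.4 units further apart.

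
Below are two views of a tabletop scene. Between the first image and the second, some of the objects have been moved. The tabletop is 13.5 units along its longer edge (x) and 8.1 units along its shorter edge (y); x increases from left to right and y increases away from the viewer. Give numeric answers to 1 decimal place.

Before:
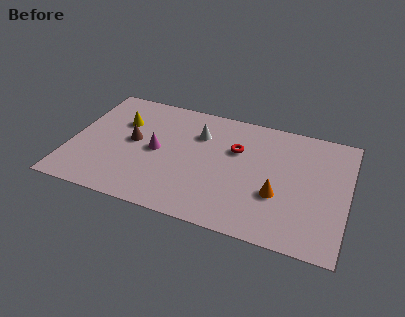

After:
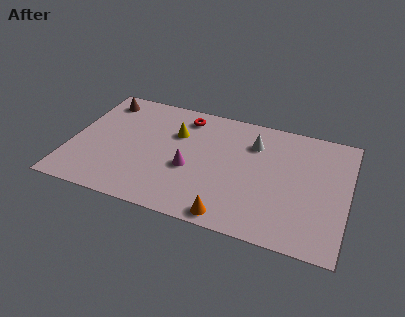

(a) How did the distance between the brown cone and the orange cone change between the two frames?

+1.8

They were about 7.3 units apart before and 9.1 after — 1.8 units further apart.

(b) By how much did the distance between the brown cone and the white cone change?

+4.2

Before: roughly 3.4 units apart; after: 7.6. That's 4.2 units further apart.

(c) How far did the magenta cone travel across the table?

1.8

The magenta cone was near (4.2, 4.0) before and (5.9, 3.3) after, so it travelled √(1.7² + 0.7²) ≈ 1.8 units.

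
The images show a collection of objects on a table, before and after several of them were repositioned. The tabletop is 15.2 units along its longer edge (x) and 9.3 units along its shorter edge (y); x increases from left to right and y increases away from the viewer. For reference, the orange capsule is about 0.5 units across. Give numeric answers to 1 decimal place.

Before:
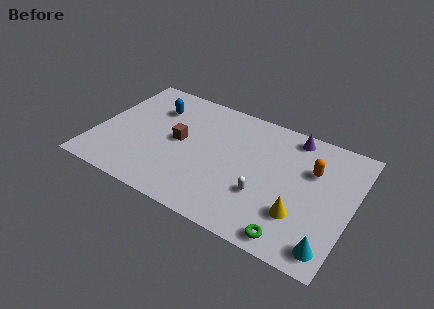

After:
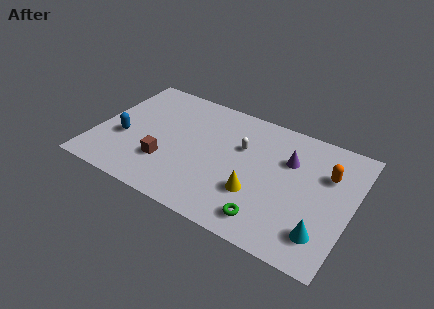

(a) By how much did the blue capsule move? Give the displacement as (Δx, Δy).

(-1.4, -3.2)

From the two frames, the blue capsule sits at roughly (3.1, 6.8) before and (1.7, 3.6) after.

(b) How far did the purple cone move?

1.9

From (11.3, 8.2) to (11.3, 6.3), the purple cone covered √(0.0² + 1.9²) ≈ 1.9 units.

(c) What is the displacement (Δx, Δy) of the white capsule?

(-1.7, 2.9)

The white capsule was at about (10.2, 3.1) and moved to about (8.5, 6.0).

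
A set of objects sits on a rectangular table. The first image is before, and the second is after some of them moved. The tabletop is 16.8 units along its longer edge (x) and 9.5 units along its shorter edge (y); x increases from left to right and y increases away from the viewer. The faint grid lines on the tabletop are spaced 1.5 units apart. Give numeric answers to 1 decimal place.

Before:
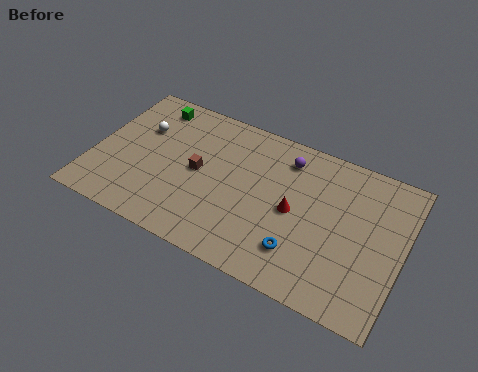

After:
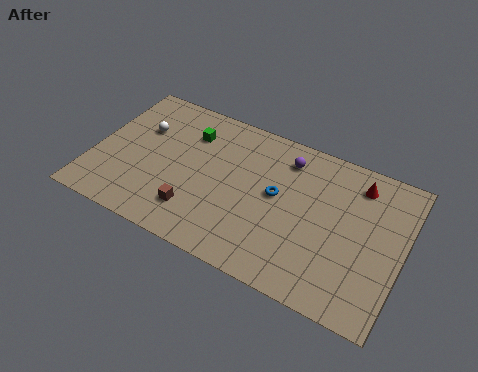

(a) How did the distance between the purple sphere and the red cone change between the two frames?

+0.7

The distance was about 3.2 in the first image and 3.9 in the second, so they moved 0.7 units further apart.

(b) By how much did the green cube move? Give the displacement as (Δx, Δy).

(2.3, -1.0)

From the two frames, the green cube sits at roughly (2.6, 8.1) before and (4.9, 7.1) after.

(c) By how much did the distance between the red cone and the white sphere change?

+3.0

They were about 8.9 units apart before and 11.9 after — 3.0 units further apart.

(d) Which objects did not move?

the white sphere and the purple sphere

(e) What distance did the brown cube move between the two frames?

2.6

The brown cube moved from about (5.7, 4.8) to (5.9, 2.2), a distance of √(0.2² + 2.6²) ≈ 2.6.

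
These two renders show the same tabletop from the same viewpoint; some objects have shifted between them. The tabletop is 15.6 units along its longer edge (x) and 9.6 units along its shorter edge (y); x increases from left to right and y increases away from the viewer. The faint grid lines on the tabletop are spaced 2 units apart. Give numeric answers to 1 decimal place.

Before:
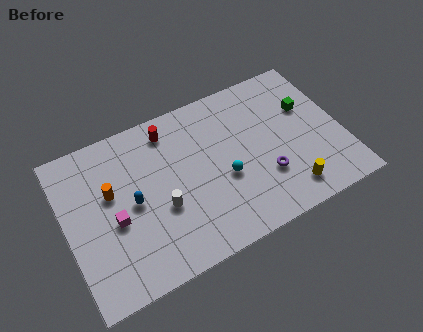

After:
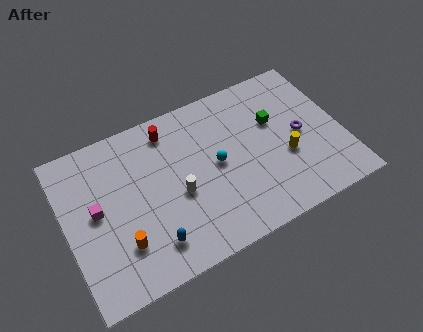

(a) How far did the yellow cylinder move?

2.1

The yellow cylinder moved from about (12.1, 1.6) to (12.3, 3.7), a distance of √(0.2² + 2.1²) ≈ 2.1.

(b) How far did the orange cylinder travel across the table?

3.2

The orange cylinder was near (2.6, 5.8) before and (2.8, 2.6) after, so it travelled √(0.2² + 3.2²) ≈ 3.2 units.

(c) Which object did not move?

the red cylinder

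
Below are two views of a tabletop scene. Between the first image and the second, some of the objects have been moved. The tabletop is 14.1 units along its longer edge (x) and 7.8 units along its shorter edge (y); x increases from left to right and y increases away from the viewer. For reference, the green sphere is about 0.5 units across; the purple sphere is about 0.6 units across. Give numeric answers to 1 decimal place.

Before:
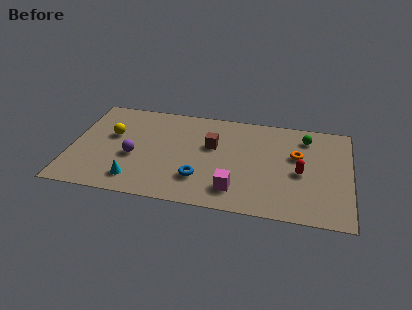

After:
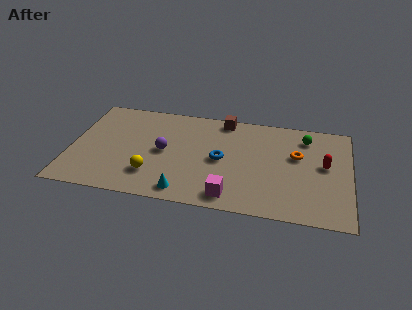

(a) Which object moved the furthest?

the yellow sphere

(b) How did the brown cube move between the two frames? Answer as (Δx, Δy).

(0.5, 2.2)

The brown cube started near (7.1, 4.8) and ended near (7.6, 7.0).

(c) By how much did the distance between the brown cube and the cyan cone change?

+1.2

They were about 5.0 units apart before and 6.2 after — 1.2 units further apart.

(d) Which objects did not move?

the green sphere and the orange torus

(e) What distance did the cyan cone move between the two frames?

2.5

The cyan cone was near (3.4, 1.4) before and (5.9, 1.0) after, so it travelled √(2.5² + 0.4²) ≈ 2.5 units.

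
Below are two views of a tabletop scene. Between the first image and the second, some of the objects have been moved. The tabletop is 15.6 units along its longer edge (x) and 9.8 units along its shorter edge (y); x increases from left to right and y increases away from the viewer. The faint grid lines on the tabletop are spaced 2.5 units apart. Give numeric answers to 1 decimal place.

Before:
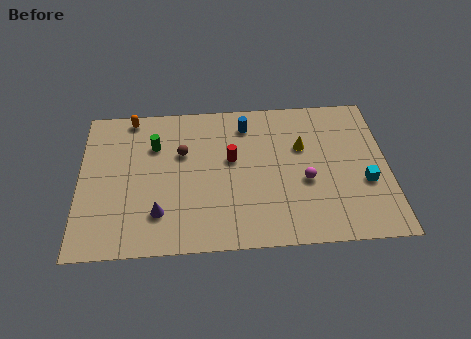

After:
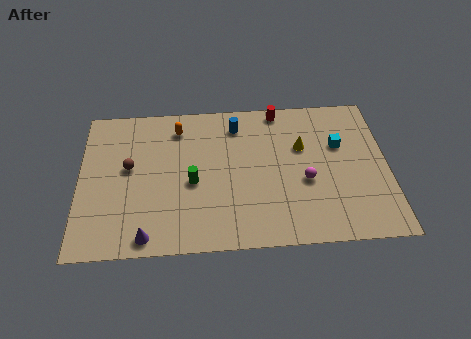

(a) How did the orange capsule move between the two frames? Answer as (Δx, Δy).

(2.4, -0.9)

The orange capsule was at about (2.6, 8.9) and moved to about (5.0, 8.0).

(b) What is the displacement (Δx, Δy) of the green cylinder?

(1.9, -2.6)

From the two frames, the green cylinder sits at roughly (3.8, 6.9) before and (5.7, 4.3) after.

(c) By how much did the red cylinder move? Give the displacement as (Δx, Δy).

(2.5, 3.2)

The red cylinder was at about (7.7, 5.7) and moved to about (10.2, 8.9).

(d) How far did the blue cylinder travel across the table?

0.5

The blue cylinder was near (8.5, 8.0) before and (8.0, 8.0) after, so it travelled √(0.5² + 0.0²) ≈ 0.5 units.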